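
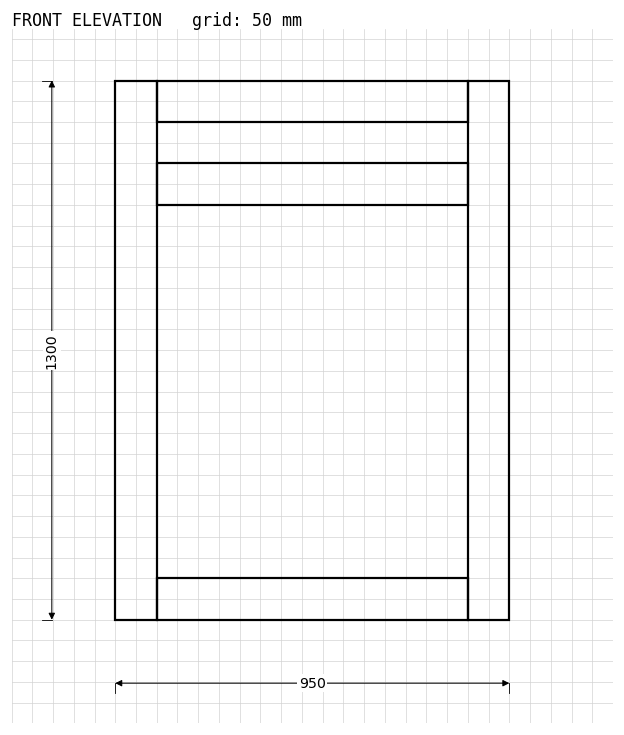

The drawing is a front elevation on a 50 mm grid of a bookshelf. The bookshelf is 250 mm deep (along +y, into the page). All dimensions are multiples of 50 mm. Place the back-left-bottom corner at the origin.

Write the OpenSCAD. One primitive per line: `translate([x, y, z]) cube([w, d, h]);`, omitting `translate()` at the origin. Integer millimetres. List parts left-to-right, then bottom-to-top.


cube([100, 250, 1300]);
translate([100, 0, 0]) cube([750, 250, 100]);
translate([100, 0, 1000]) cube([750, 250, 100]);
translate([100, 0, 1200]) cube([750, 250, 100]);
translate([850, 0, 0]) cube([100, 250, 1300]);


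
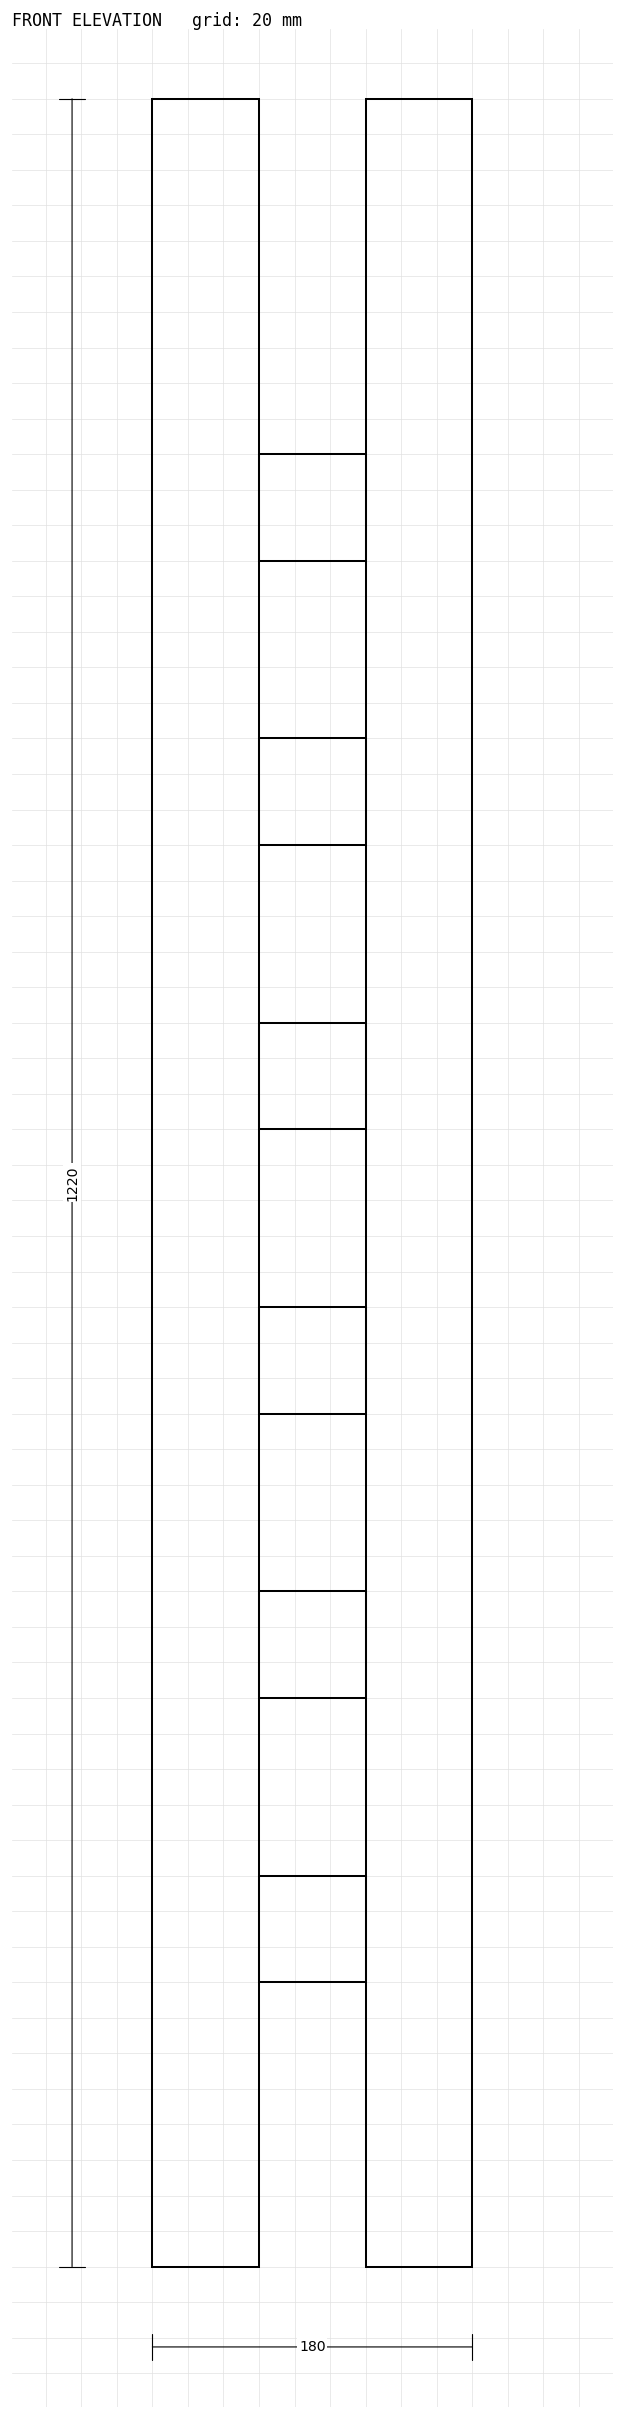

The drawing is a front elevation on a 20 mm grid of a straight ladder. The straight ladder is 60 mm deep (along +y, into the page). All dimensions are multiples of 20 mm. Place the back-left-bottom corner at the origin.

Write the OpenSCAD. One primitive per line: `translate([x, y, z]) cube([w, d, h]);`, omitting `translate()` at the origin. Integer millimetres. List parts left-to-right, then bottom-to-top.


cube([60, 60, 1220]);
translate([60, 0, 160]) cube([60, 60, 60]);
translate([60, 0, 320]) cube([60, 60, 60]);
translate([60, 0, 480]) cube([60, 60, 60]);
translate([60, 0, 640]) cube([60, 60, 60]);
translate([60, 0, 800]) cube([60, 60, 60]);
translate([60, 0, 960]) cube([60, 60, 60]);
translate([120, 0, 0]) cube([60, 60, 1220]);


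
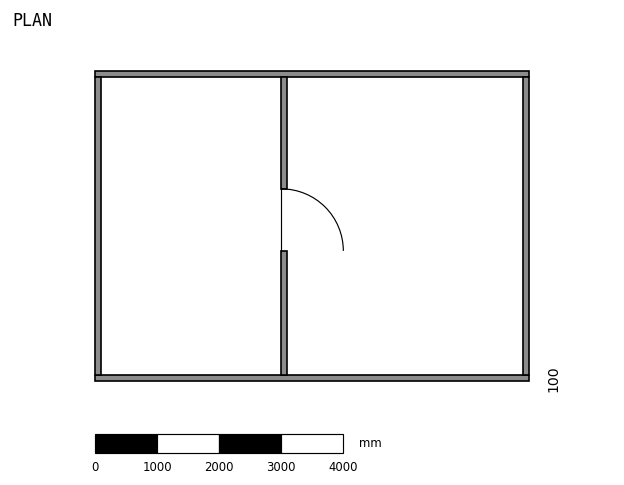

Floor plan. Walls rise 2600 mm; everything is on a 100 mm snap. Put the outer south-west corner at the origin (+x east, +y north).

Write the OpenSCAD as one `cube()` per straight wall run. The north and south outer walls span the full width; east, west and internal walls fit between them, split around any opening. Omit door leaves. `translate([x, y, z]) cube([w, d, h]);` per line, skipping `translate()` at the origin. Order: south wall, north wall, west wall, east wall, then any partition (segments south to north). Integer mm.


cube([7000, 100, 2600]);
translate([0, 4900, 0]) cube([7000, 100, 2600]);
translate([0, 100, 0]) cube([100, 4800, 2600]);
translate([6900, 100, 0]) cube([100, 4800, 2600]);
translate([3000, 100, 0]) cube([100, 2000, 2600]);
translate([3000, 3100, 0]) cube([100, 1800, 2600]);


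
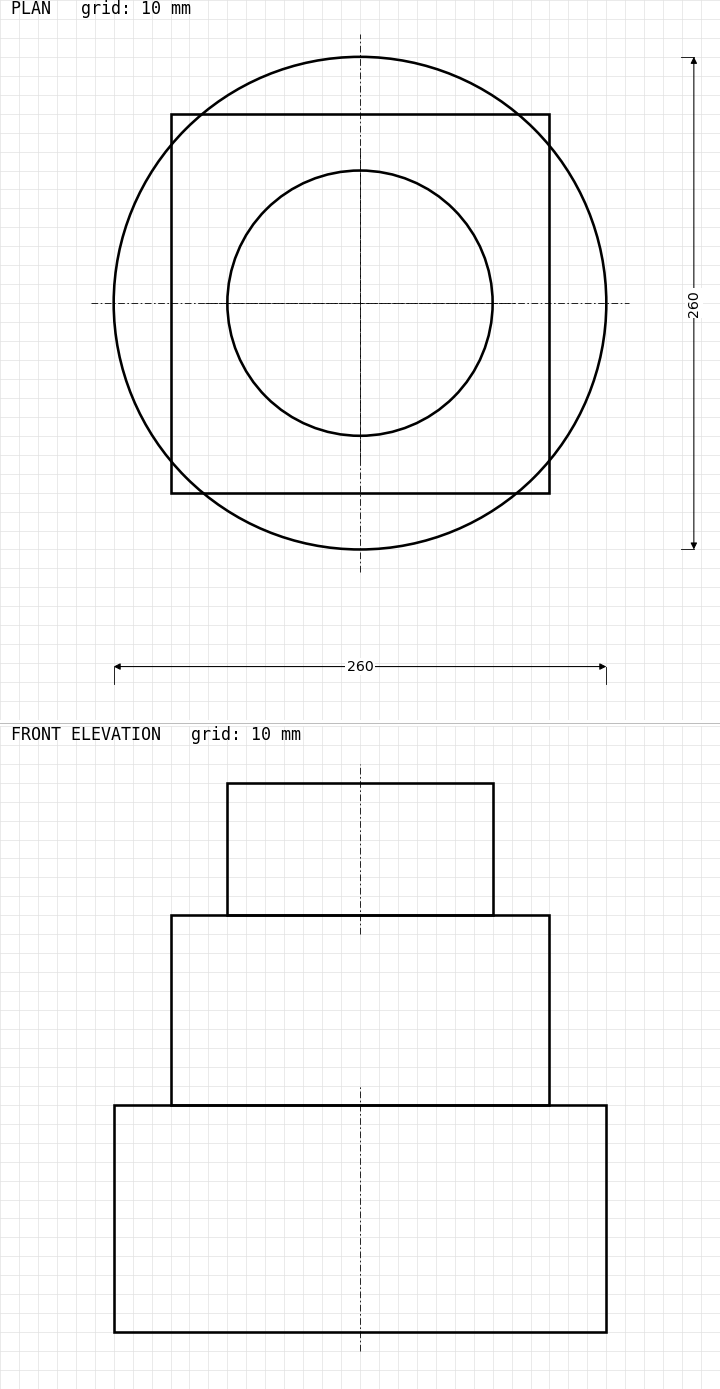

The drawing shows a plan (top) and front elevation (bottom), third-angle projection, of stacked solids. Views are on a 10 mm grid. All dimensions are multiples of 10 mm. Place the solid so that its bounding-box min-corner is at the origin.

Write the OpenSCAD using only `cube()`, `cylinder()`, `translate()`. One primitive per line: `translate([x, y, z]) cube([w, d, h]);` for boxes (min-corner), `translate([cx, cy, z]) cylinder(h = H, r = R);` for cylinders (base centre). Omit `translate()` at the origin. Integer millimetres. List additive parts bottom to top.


translate([130, 130, 0]) cylinder(h = 120, r = 130);
translate([30, 30, 120]) cube([200, 200, 100]);
translate([130, 130, 220]) cylinder(h = 70, r = 70);


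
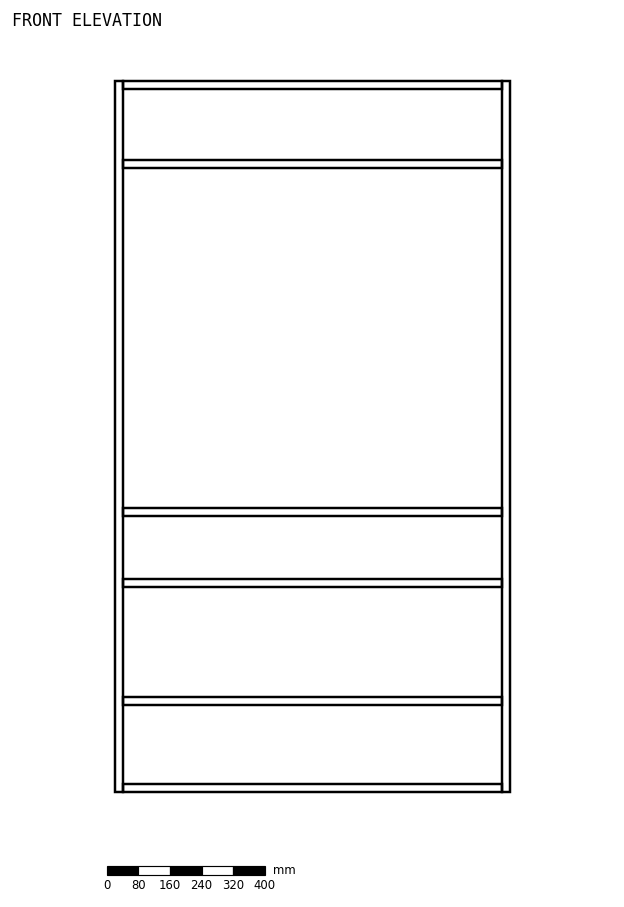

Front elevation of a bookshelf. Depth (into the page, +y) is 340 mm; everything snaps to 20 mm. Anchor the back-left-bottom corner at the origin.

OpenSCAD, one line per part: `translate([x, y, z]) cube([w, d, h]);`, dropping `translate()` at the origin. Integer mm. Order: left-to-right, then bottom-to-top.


cube([20, 340, 1800]);
translate([20, 0, 0]) cube([960, 340, 20]);
translate([20, 0, 220]) cube([960, 340, 20]);
translate([20, 0, 520]) cube([960, 340, 20]);
translate([20, 0, 700]) cube([960, 340, 20]);
translate([20, 0, 1580]) cube([960, 340, 20]);
translate([20, 0, 1780]) cube([960, 340, 20]);
translate([980, 0, 0]) cube([20, 340, 1800]);


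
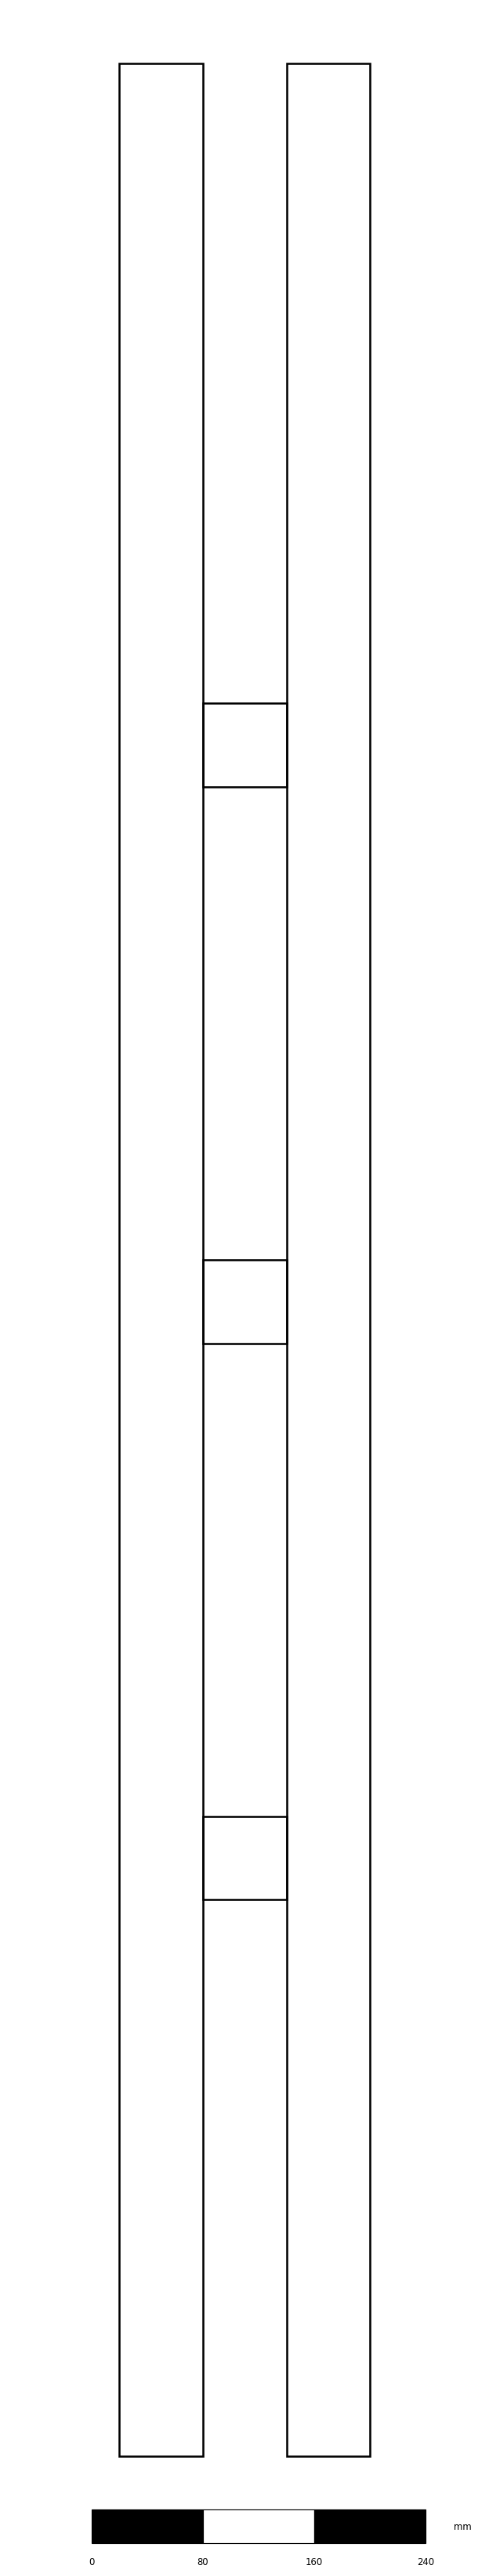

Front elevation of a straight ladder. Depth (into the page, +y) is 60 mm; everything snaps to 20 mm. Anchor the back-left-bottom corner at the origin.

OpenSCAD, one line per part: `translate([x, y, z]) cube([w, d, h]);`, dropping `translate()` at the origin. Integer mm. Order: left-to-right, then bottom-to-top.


cube([60, 60, 1720]);
translate([60, 0, 400]) cube([60, 60, 60]);
translate([60, 0, 800]) cube([60, 60, 60]);
translate([60, 0, 1200]) cube([60, 60, 60]);
translate([120, 0, 0]) cube([60, 60, 1720]);


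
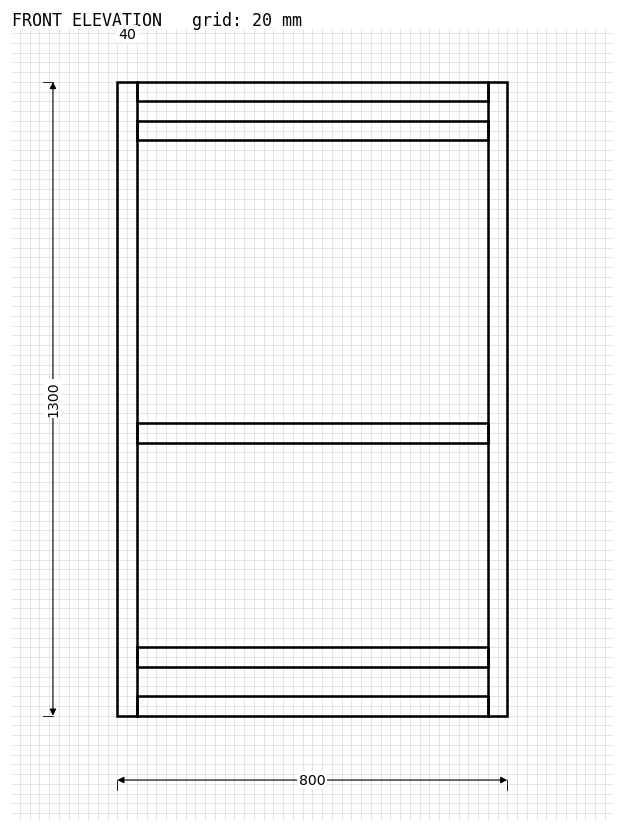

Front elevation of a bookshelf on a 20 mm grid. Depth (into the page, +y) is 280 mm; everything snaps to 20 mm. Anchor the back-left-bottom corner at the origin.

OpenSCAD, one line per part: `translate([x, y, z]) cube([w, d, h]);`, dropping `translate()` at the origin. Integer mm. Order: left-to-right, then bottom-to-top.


cube([40, 280, 1300]);
translate([40, 0, 0]) cube([720, 280, 40]);
translate([40, 0, 100]) cube([720, 280, 40]);
translate([40, 0, 560]) cube([720, 280, 40]);
translate([40, 0, 1180]) cube([720, 280, 40]);
translate([40, 0, 1260]) cube([720, 280, 40]);
translate([760, 0, 0]) cube([40, 280, 1300]);


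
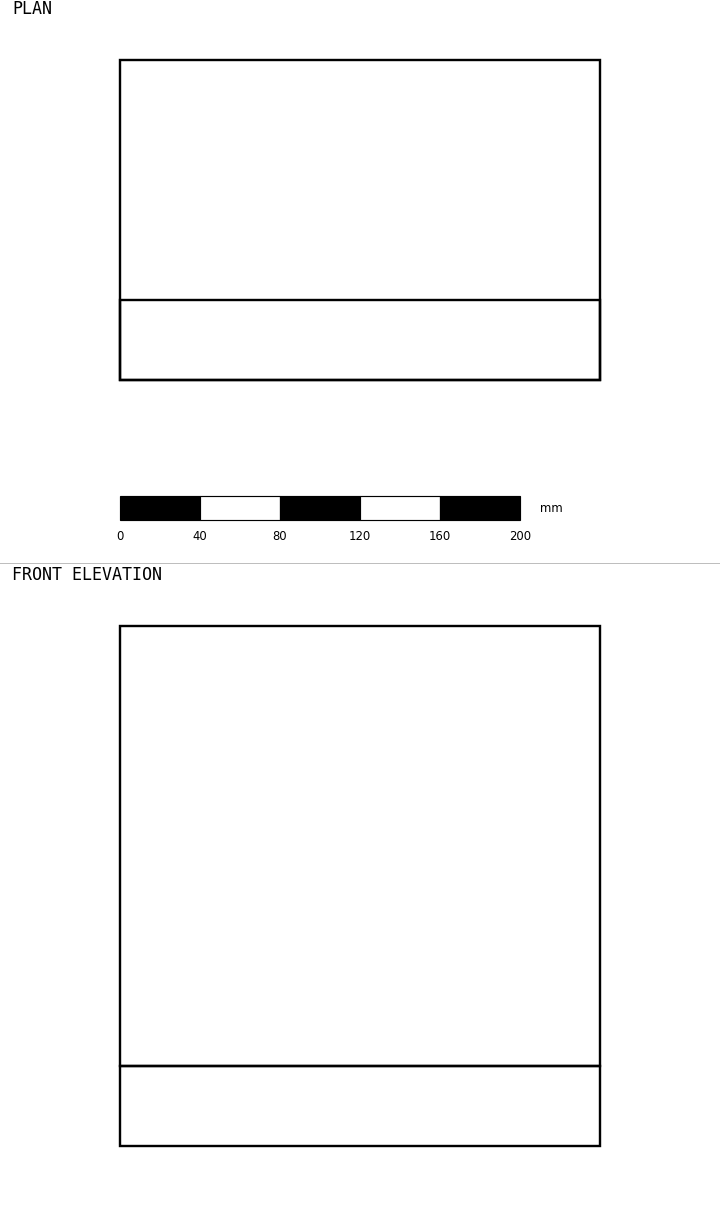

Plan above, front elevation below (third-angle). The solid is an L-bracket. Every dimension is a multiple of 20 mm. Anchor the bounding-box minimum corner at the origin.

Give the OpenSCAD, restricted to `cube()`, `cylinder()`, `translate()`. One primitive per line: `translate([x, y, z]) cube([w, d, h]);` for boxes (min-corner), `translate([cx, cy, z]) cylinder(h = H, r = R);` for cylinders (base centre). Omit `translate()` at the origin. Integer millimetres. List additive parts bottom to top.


cube([240, 160, 40]);
translate([0, 0, 40]) cube([240, 40, 220]);


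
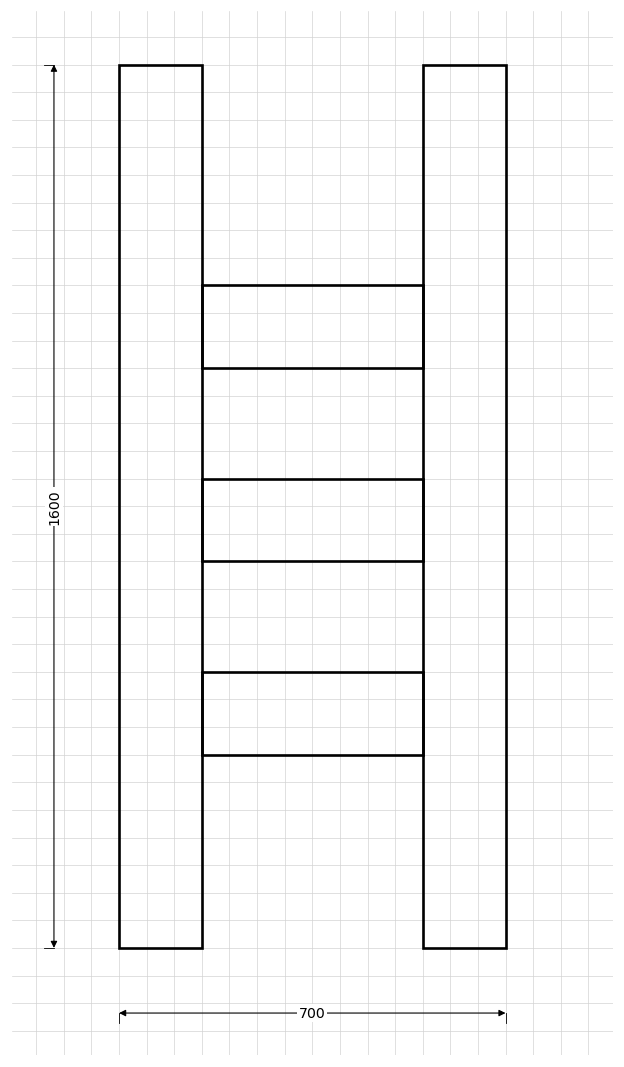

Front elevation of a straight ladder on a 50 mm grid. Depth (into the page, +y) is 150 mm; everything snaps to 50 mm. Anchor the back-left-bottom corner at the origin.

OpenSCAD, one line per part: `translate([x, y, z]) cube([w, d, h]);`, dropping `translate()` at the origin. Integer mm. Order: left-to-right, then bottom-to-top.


cube([150, 150, 1600]);
translate([150, 0, 350]) cube([400, 150, 150]);
translate([150, 0, 700]) cube([400, 150, 150]);
translate([150, 0, 1050]) cube([400, 150, 150]);
translate([550, 0, 0]) cube([150, 150, 1600]);


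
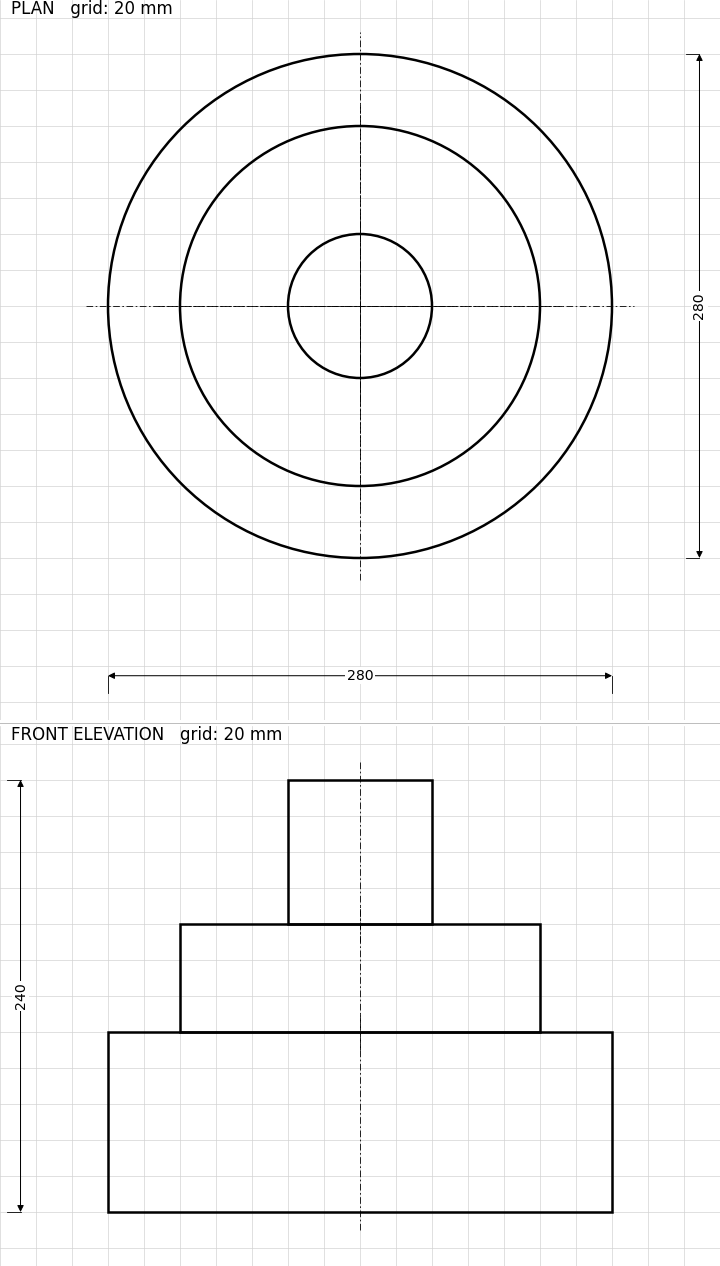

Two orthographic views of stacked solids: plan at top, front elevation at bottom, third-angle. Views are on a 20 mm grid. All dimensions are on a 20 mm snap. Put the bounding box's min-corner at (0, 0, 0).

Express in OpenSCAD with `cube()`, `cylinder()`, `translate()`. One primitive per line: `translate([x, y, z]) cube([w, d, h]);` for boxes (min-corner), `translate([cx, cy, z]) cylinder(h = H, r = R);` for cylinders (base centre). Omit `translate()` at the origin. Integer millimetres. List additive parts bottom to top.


translate([140, 140, 0]) cylinder(h = 100, r = 140);
translate([140, 140, 100]) cylinder(h = 60, r = 100);
translate([140, 140, 160]) cylinder(h = 80, r = 40);


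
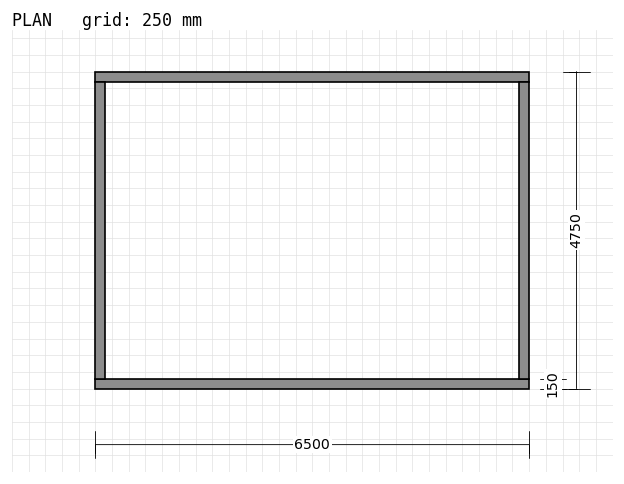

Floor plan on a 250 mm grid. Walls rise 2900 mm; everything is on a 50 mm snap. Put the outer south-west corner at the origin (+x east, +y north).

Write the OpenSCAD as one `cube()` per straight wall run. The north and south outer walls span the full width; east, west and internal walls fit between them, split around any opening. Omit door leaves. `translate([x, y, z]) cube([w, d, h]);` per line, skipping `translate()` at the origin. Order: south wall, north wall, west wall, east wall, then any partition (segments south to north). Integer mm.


cube([6500, 150, 2900]);
translate([0, 4600, 0]) cube([6500, 150, 2900]);
translate([0, 150, 0]) cube([150, 4450, 2900]);
translate([6350, 150, 0]) cube([150, 4450, 2900]);


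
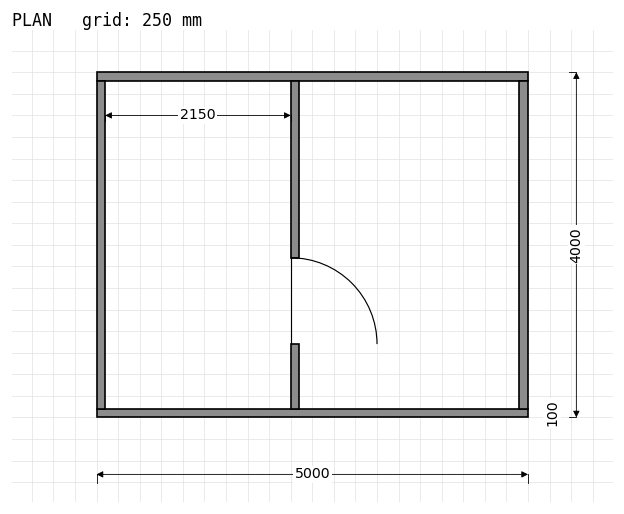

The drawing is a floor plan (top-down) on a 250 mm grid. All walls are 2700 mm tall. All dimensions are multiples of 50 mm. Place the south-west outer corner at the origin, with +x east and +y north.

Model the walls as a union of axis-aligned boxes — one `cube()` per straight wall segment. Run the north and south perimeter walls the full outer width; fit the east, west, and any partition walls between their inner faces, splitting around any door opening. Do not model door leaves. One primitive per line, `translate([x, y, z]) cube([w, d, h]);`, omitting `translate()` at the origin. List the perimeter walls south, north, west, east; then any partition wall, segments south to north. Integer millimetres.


cube([5000, 100, 2700]);
translate([0, 3900, 0]) cube([5000, 100, 2700]);
translate([0, 100, 0]) cube([100, 3800, 2700]);
translate([4900, 100, 0]) cube([100, 3800, 2700]);
translate([2250, 100, 0]) cube([100, 750, 2700]);
translate([2250, 1850, 0]) cube([100, 2050, 2700]);


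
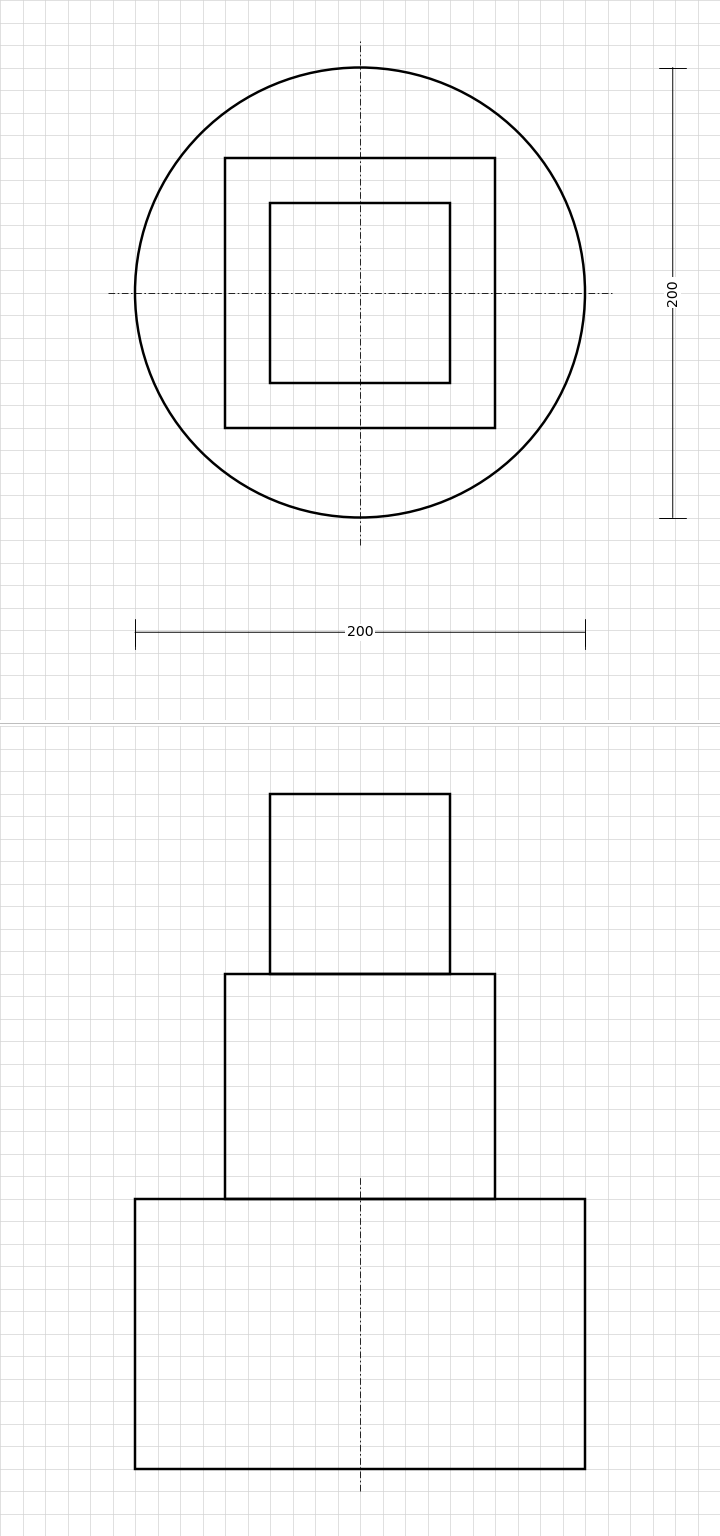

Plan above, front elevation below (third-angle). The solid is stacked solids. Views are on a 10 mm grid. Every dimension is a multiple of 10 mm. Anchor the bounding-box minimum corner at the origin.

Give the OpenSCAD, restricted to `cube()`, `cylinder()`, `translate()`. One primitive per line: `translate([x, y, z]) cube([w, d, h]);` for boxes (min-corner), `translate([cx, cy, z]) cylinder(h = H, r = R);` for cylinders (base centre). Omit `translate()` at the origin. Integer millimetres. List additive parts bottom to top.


translate([100, 100, 0]) cylinder(h = 120, r = 100);
translate([40, 40, 120]) cube([120, 120, 100]);
translate([60, 60, 220]) cube([80, 80, 80]);


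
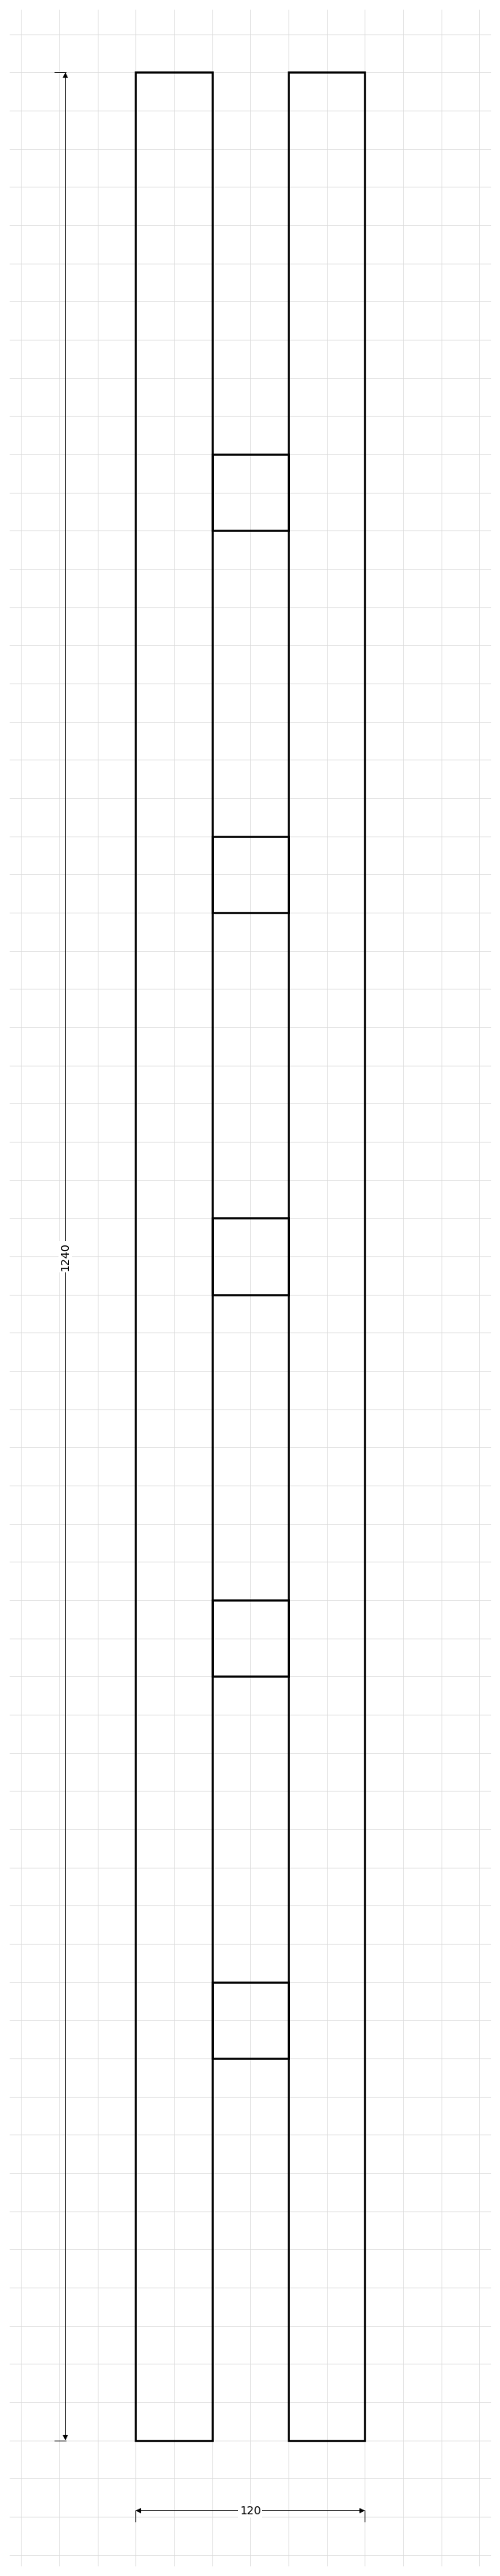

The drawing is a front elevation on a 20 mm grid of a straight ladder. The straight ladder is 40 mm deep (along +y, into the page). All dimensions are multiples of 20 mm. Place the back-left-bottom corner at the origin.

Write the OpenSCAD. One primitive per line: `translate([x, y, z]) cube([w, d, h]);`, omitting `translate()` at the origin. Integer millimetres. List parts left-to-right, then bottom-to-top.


cube([40, 40, 1240]);
translate([40, 0, 200]) cube([40, 40, 40]);
translate([40, 0, 400]) cube([40, 40, 40]);
translate([40, 0, 600]) cube([40, 40, 40]);
translate([40, 0, 800]) cube([40, 40, 40]);
translate([40, 0, 1000]) cube([40, 40, 40]);
translate([80, 0, 0]) cube([40, 40, 1240]);


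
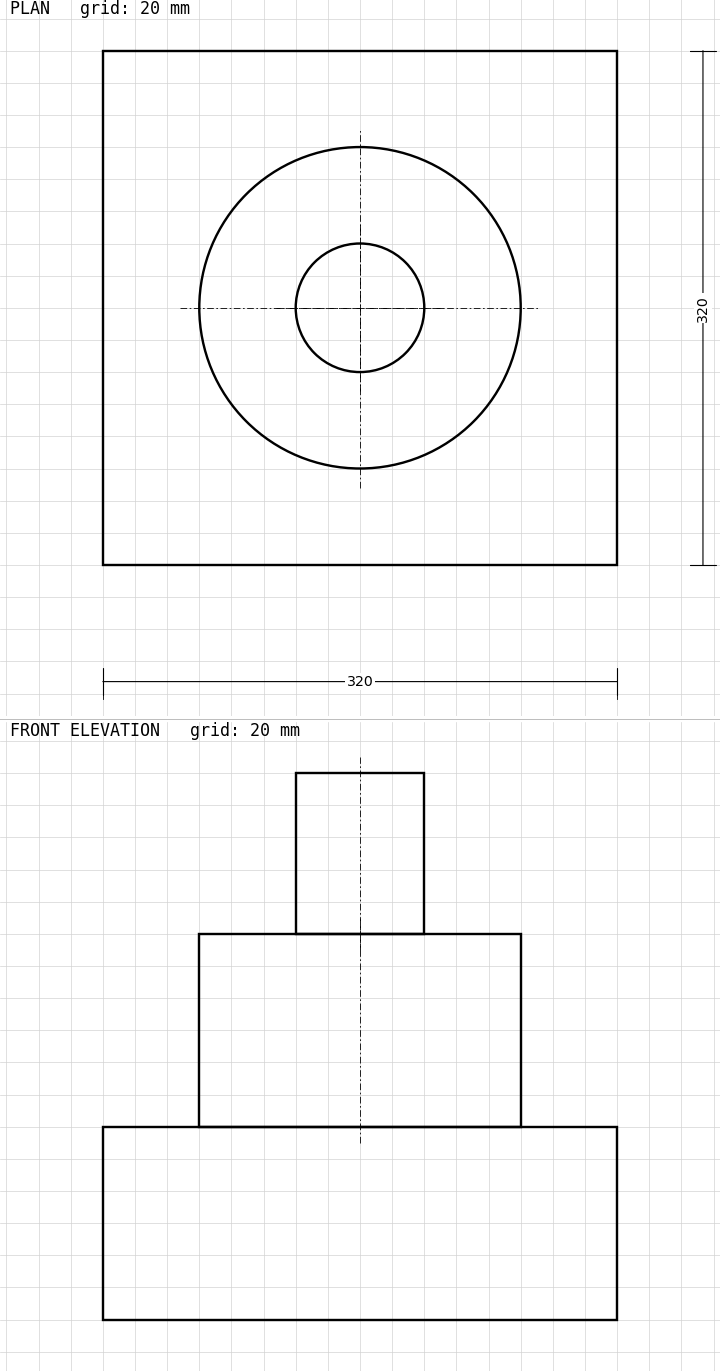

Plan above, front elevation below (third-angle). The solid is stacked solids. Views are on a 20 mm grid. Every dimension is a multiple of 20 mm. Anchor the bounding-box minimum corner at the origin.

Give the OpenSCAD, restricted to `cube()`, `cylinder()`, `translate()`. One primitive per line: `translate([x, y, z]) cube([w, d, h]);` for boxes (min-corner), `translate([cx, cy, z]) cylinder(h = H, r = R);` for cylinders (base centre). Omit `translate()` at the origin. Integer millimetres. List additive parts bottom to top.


cube([320, 320, 120]);
translate([160, 160, 120]) cylinder(h = 120, r = 100);
translate([160, 160, 240]) cylinder(h = 100, r = 40);


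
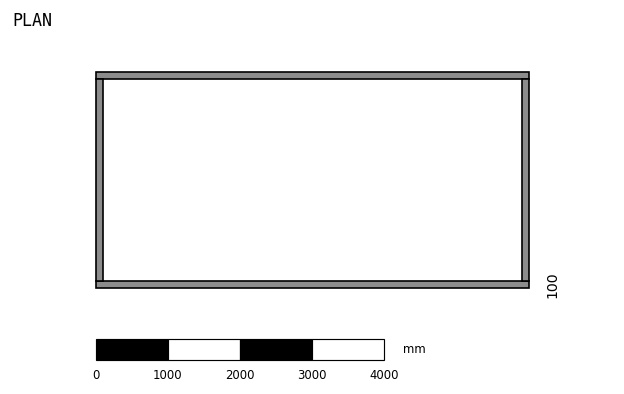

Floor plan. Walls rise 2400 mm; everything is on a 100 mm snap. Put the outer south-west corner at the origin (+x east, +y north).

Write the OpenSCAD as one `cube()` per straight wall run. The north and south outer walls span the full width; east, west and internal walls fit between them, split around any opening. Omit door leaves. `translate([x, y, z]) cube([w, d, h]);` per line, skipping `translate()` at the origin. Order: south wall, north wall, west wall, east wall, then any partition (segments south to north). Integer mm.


cube([6000, 100, 2400]);
translate([0, 2900, 0]) cube([6000, 100, 2400]);
translate([0, 100, 0]) cube([100, 2800, 2400]);
translate([5900, 100, 0]) cube([100, 2800, 2400]);


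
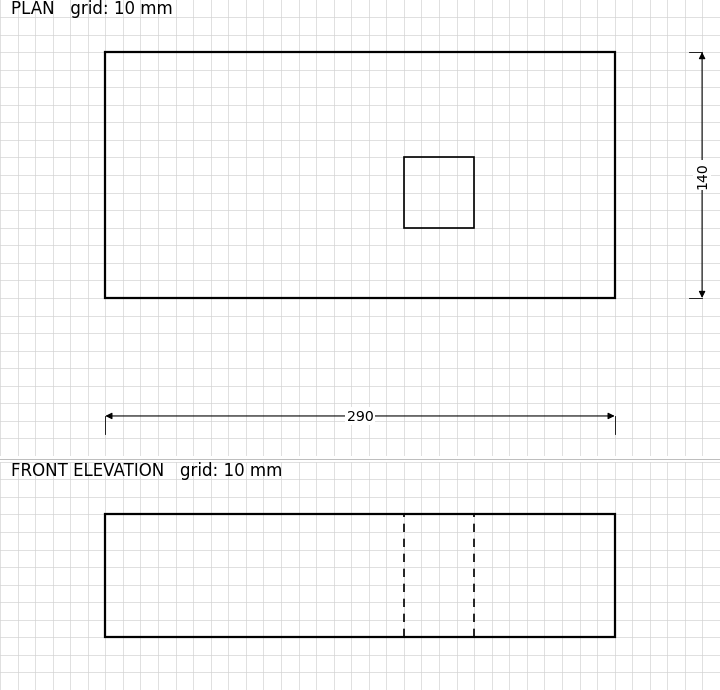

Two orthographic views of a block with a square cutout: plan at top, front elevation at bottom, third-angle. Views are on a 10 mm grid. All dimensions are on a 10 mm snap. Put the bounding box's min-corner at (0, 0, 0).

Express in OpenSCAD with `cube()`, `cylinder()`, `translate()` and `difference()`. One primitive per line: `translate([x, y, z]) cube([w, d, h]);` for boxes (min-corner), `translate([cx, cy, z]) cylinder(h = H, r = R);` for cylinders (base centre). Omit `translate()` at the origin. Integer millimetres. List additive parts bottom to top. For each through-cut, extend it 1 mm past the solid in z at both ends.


difference() {
  cube([290, 140, 70]);
  translate([170, 40, -1]) cube([40, 40, 72]);
}


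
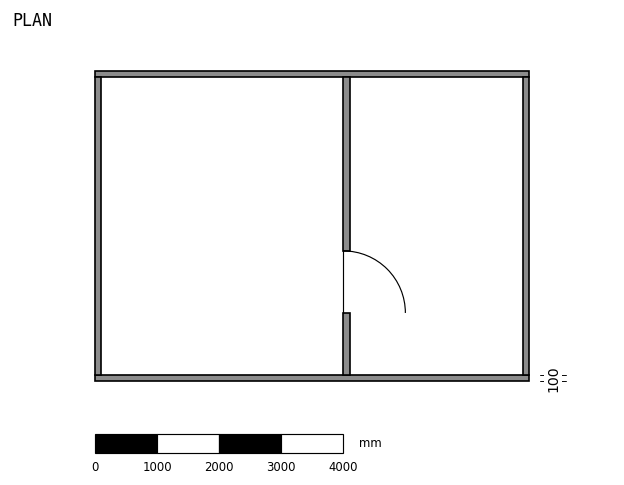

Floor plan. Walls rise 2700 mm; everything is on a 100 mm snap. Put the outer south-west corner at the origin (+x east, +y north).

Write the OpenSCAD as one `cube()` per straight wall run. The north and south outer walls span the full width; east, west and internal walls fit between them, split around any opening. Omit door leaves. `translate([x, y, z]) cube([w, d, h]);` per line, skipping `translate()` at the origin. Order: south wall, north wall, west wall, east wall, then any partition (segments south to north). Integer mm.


cube([7000, 100, 2700]);
translate([0, 4900, 0]) cube([7000, 100, 2700]);
translate([0, 100, 0]) cube([100, 4800, 2700]);
translate([6900, 100, 0]) cube([100, 4800, 2700]);
translate([4000, 100, 0]) cube([100, 1000, 2700]);
translate([4000, 2100, 0]) cube([100, 2800, 2700]);


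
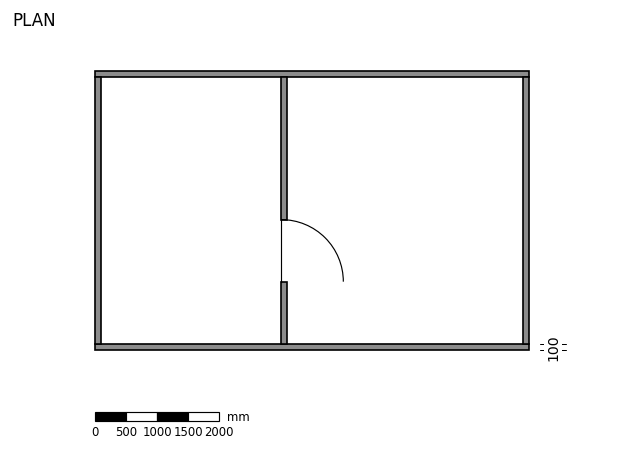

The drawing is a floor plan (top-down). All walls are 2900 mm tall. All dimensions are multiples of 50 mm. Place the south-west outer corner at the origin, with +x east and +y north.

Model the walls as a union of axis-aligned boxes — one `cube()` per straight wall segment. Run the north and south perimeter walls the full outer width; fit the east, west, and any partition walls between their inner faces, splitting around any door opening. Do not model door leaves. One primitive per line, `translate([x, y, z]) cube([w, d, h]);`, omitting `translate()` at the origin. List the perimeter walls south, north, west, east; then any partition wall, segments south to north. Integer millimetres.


cube([7000, 100, 2900]);
translate([0, 4400, 0]) cube([7000, 100, 2900]);
translate([0, 100, 0]) cube([100, 4300, 2900]);
translate([6900, 100, 0]) cube([100, 4300, 2900]);
translate([3000, 100, 0]) cube([100, 1000, 2900]);
translate([3000, 2100, 0]) cube([100, 2300, 2900]);


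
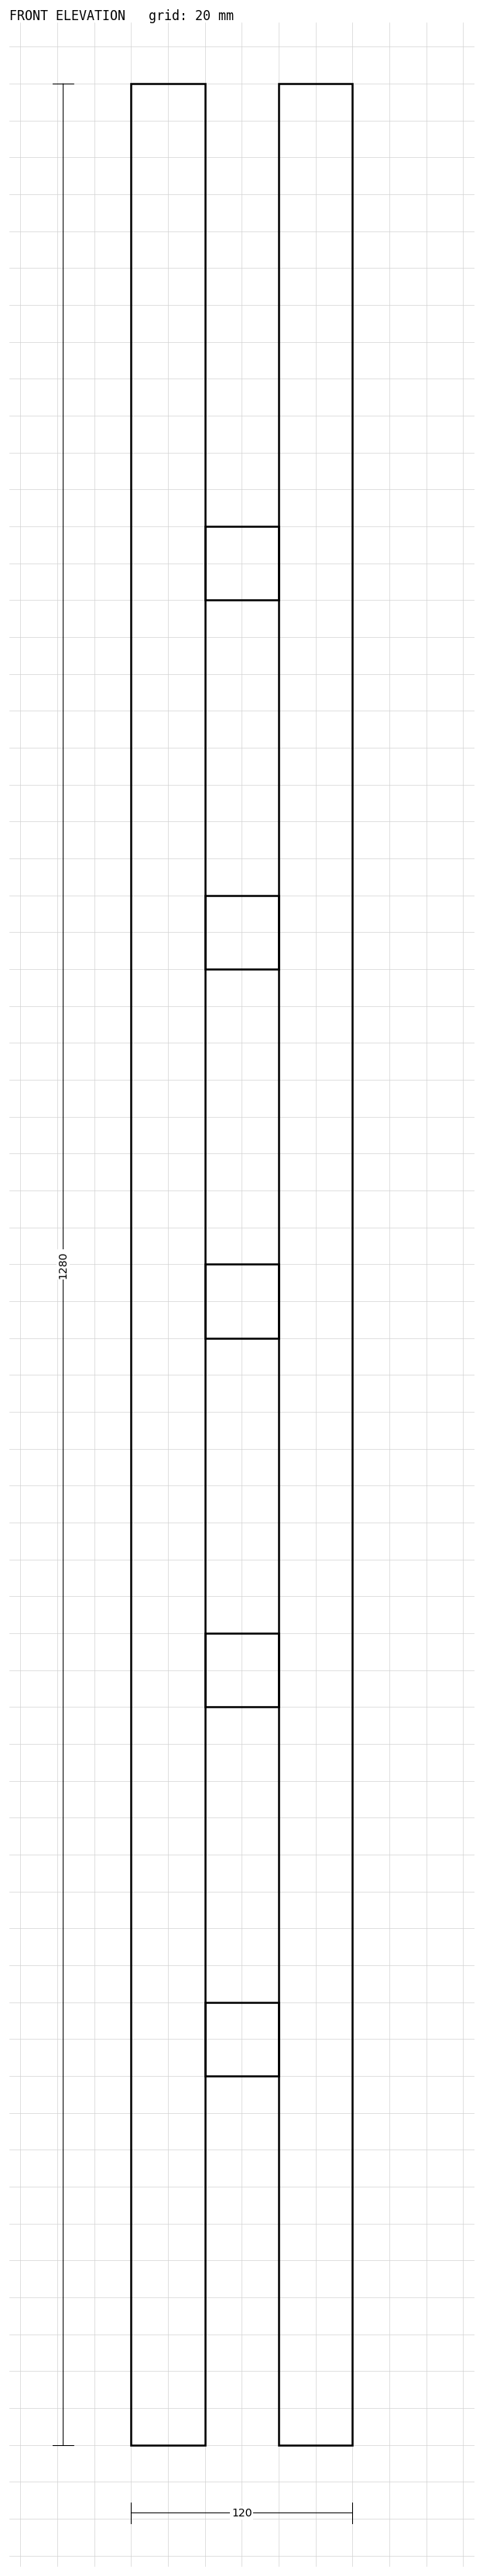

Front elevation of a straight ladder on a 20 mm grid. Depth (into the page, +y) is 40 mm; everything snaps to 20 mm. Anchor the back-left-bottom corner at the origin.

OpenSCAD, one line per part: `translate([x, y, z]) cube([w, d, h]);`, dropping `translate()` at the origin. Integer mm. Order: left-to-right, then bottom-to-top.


cube([40, 40, 1280]);
translate([40, 0, 200]) cube([40, 40, 40]);
translate([40, 0, 400]) cube([40, 40, 40]);
translate([40, 0, 600]) cube([40, 40, 40]);
translate([40, 0, 800]) cube([40, 40, 40]);
translate([40, 0, 1000]) cube([40, 40, 40]);
translate([80, 0, 0]) cube([40, 40, 1280]);


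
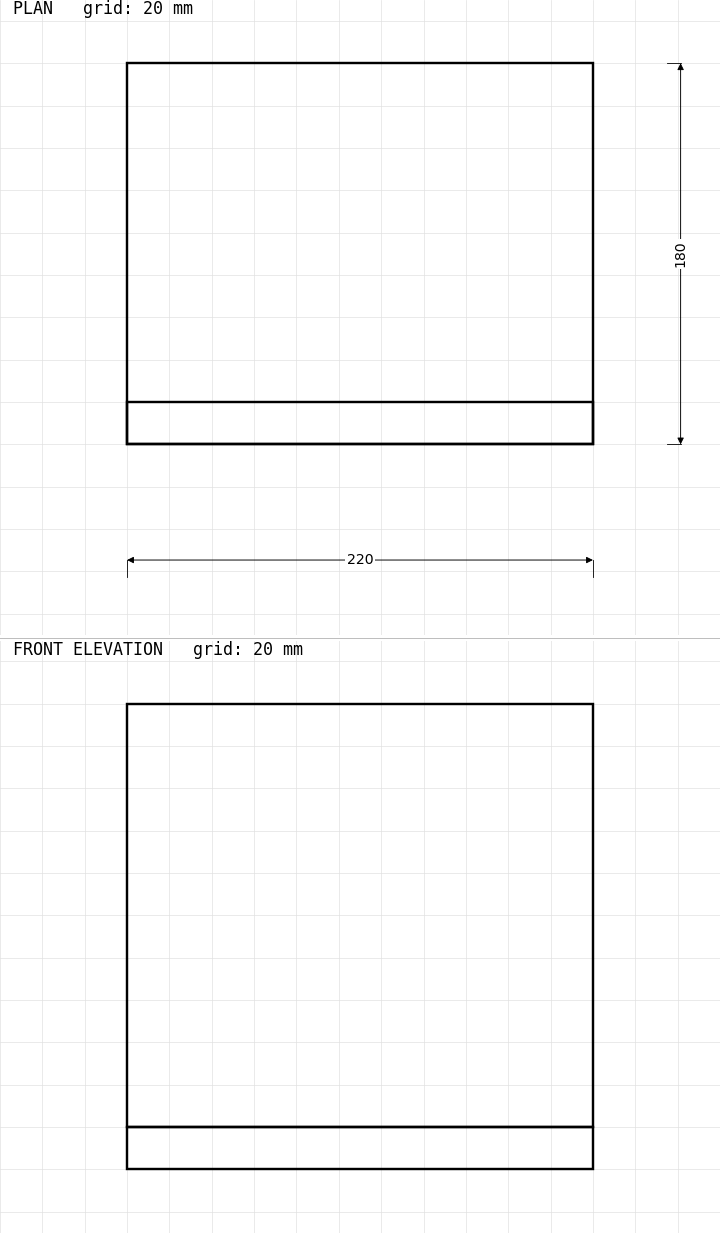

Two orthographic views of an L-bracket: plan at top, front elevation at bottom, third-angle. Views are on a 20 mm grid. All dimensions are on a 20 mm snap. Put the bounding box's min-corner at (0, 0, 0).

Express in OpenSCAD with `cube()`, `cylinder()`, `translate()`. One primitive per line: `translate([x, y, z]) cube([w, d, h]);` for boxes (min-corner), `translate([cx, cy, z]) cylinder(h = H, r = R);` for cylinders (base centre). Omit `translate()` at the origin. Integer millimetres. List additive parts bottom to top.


cube([220, 180, 20]);
translate([0, 0, 20]) cube([220, 20, 200]);


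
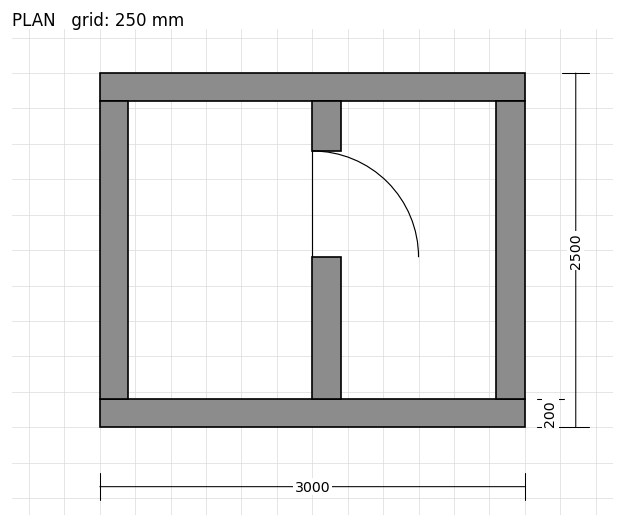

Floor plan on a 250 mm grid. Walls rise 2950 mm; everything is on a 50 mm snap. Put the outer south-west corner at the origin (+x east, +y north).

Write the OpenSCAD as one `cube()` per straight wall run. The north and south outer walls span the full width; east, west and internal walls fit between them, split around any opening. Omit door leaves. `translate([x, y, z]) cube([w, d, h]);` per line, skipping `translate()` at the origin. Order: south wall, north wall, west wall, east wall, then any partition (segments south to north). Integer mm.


cube([3000, 200, 2950]);
translate([0, 2300, 0]) cube([3000, 200, 2950]);
translate([0, 200, 0]) cube([200, 2100, 2950]);
translate([2800, 200, 0]) cube([200, 2100, 2950]);
translate([1500, 200, 0]) cube([200, 1000, 2950]);
translate([1500, 1950, 0]) cube([200, 350, 2950]);


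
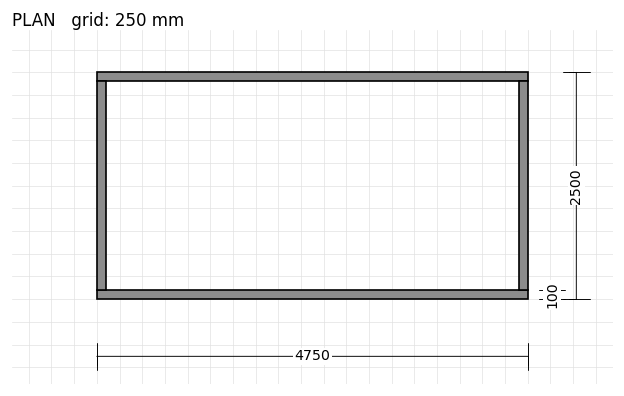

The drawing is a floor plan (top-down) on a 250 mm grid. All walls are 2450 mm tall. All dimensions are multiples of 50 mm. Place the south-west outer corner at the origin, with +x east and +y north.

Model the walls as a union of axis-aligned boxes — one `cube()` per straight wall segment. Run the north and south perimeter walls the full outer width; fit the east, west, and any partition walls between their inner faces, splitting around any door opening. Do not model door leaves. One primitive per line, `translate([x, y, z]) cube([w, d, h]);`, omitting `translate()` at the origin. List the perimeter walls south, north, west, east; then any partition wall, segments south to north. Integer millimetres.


cube([4750, 100, 2450]);
translate([0, 2400, 0]) cube([4750, 100, 2450]);
translate([0, 100, 0]) cube([100, 2300, 2450]);
translate([4650, 100, 0]) cube([100, 2300, 2450]);


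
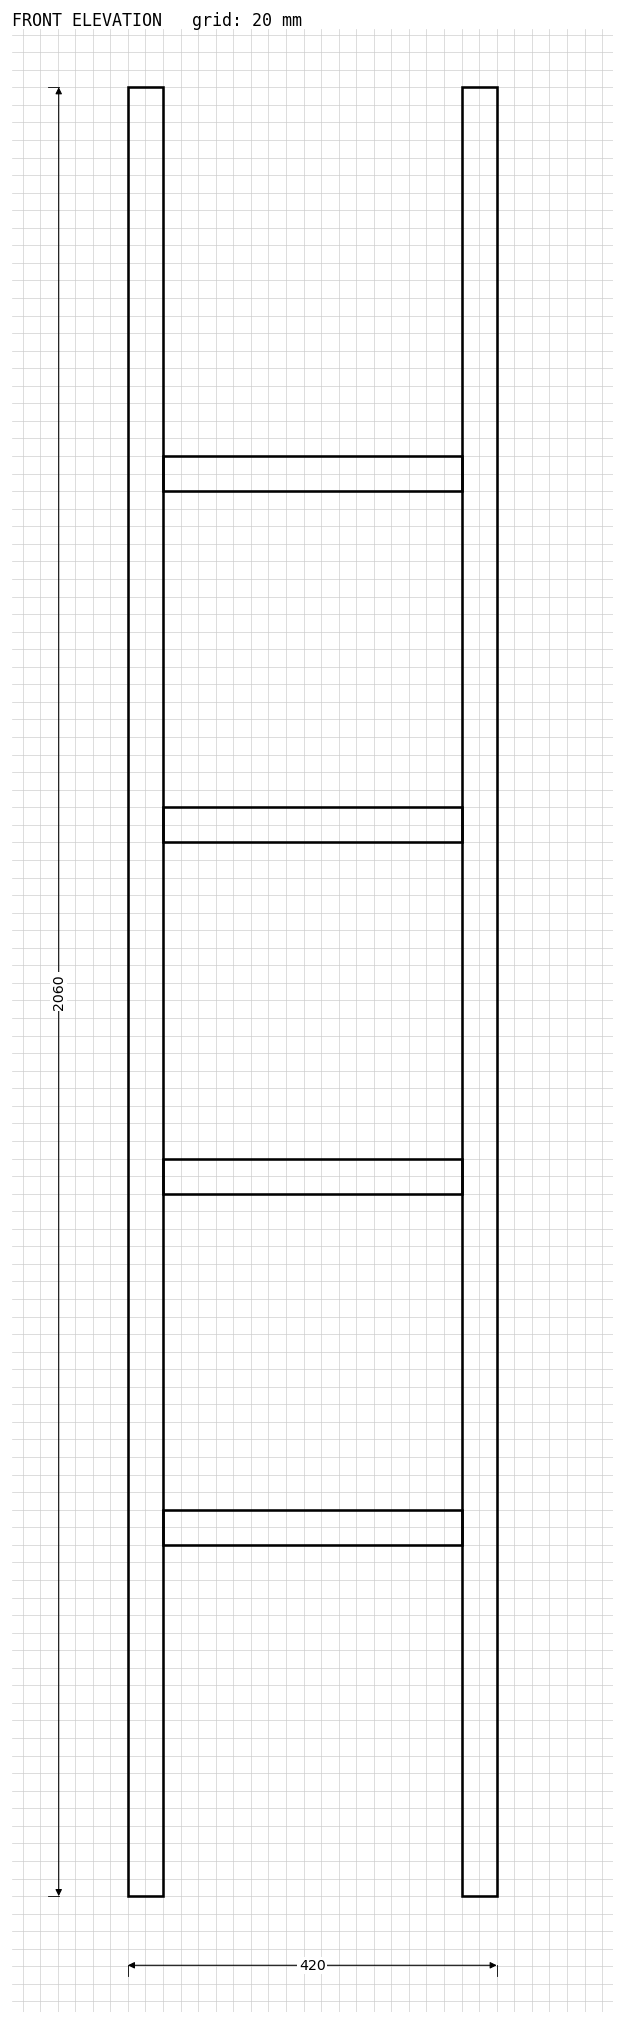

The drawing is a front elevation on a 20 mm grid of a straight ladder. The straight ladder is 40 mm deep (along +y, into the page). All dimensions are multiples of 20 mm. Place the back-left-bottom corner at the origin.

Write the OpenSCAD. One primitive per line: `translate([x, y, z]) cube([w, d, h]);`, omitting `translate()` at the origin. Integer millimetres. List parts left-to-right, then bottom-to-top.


cube([40, 40, 2060]);
translate([40, 0, 400]) cube([340, 40, 40]);
translate([40, 0, 800]) cube([340, 40, 40]);
translate([40, 0, 1200]) cube([340, 40, 40]);
translate([40, 0, 1600]) cube([340, 40, 40]);
translate([380, 0, 0]) cube([40, 40, 2060]);


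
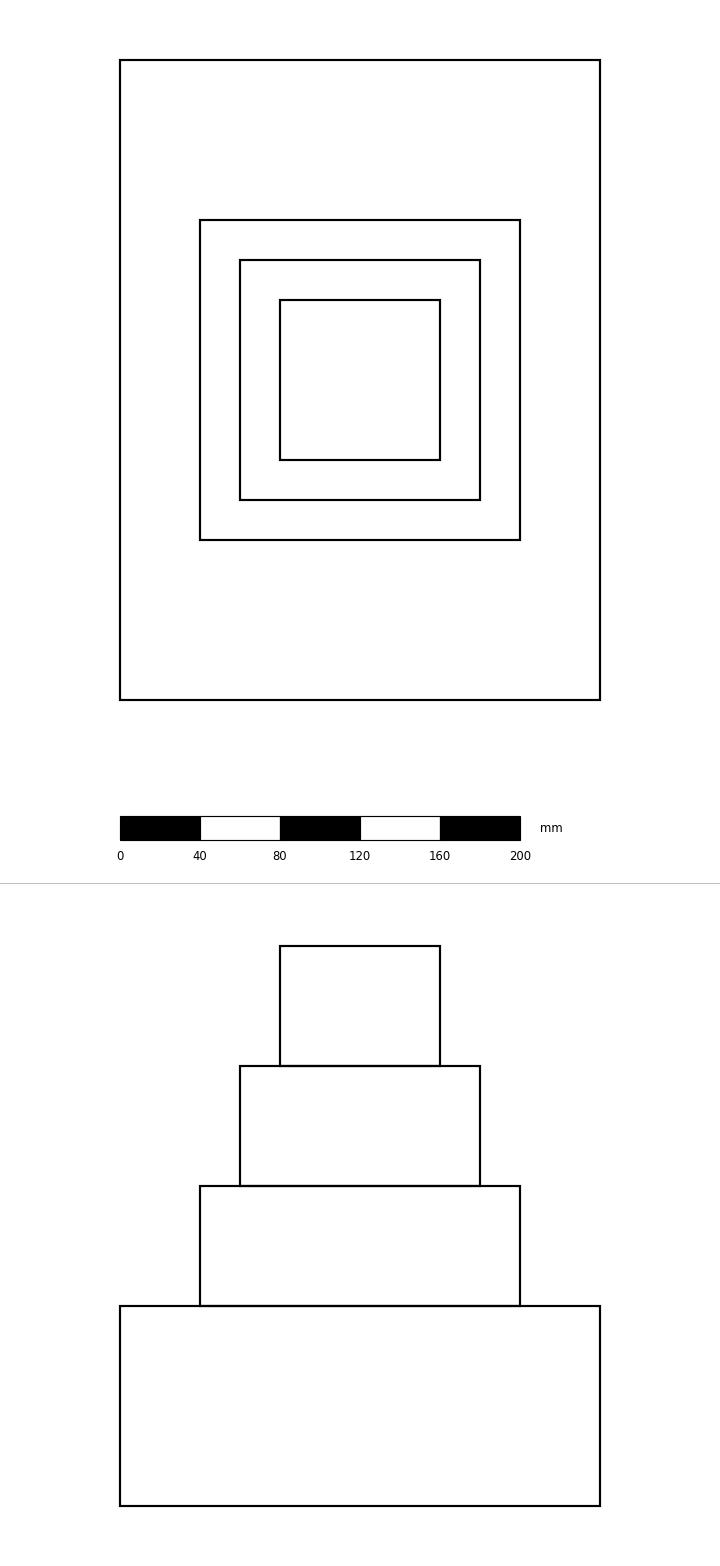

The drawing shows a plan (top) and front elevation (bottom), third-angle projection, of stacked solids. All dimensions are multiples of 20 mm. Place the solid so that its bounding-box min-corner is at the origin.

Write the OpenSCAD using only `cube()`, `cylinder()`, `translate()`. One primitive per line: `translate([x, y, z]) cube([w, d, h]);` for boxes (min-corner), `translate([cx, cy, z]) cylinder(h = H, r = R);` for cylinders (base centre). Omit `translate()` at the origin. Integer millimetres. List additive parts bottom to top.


cube([240, 320, 100]);
translate([40, 80, 100]) cube([160, 160, 60]);
translate([60, 100, 160]) cube([120, 120, 60]);
translate([80, 120, 220]) cube([80, 80, 60]);


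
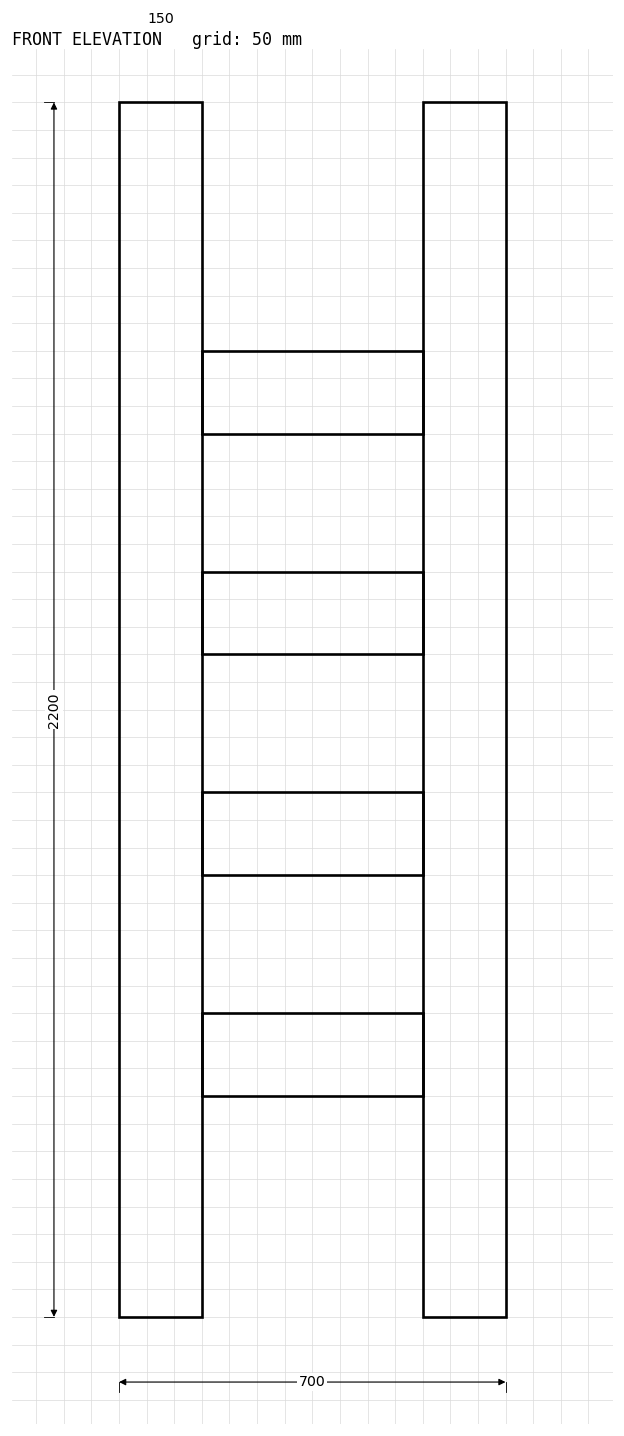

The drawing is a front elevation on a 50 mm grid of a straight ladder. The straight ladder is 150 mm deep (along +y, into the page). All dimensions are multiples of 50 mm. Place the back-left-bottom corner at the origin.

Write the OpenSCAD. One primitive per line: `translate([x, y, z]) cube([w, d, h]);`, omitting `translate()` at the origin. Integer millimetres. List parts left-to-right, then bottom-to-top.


cube([150, 150, 2200]);
translate([150, 0, 400]) cube([400, 150, 150]);
translate([150, 0, 800]) cube([400, 150, 150]);
translate([150, 0, 1200]) cube([400, 150, 150]);
translate([150, 0, 1600]) cube([400, 150, 150]);
translate([550, 0, 0]) cube([150, 150, 2200]);


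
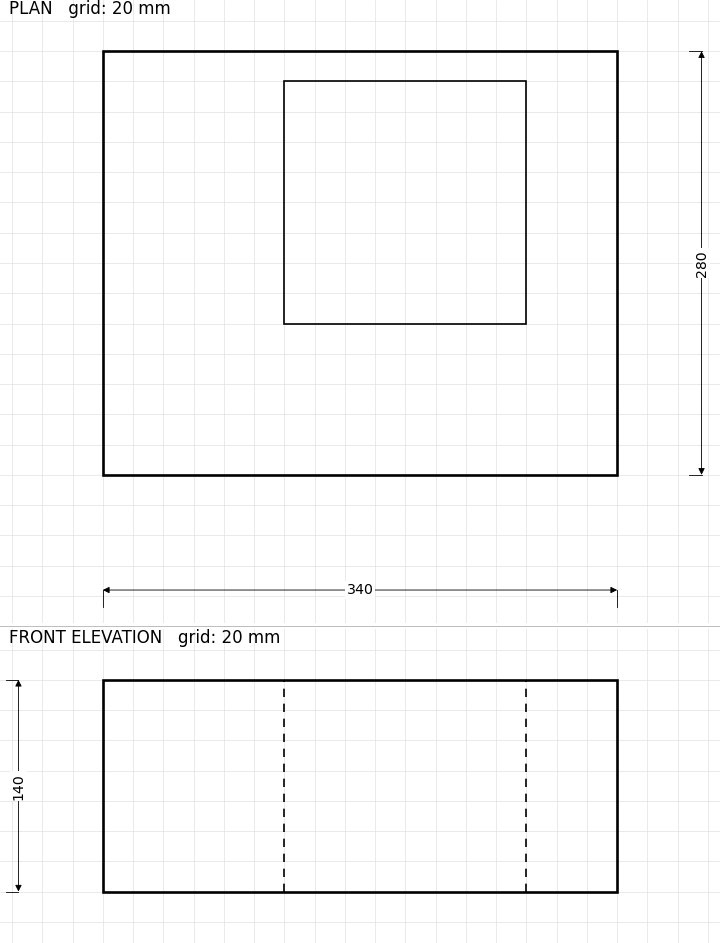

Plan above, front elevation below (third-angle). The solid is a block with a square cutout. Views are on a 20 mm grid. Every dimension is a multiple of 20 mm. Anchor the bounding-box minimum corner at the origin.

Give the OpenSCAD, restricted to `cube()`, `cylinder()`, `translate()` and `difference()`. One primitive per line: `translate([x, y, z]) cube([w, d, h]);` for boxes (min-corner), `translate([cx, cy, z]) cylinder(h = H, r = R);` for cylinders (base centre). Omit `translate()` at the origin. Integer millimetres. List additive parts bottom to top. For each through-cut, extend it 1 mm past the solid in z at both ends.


difference() {
  cube([340, 280, 140]);
  translate([120, 100, -1]) cube([160, 160, 142]);
}


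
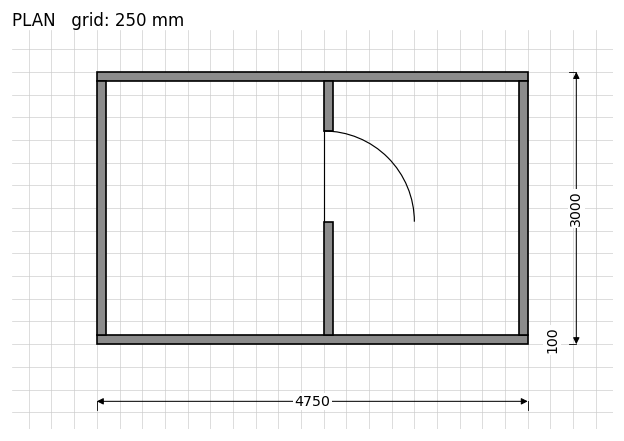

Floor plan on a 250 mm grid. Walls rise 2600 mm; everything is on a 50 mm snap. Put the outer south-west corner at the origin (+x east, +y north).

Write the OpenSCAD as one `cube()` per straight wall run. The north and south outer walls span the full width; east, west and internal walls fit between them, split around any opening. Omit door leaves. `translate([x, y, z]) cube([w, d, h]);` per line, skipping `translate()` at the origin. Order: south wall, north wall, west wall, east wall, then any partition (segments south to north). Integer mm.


cube([4750, 100, 2600]);
translate([0, 2900, 0]) cube([4750, 100, 2600]);
translate([0, 100, 0]) cube([100, 2800, 2600]);
translate([4650, 100, 0]) cube([100, 2800, 2600]);
translate([2500, 100, 0]) cube([100, 1250, 2600]);
translate([2500, 2350, 0]) cube([100, 550, 2600]);


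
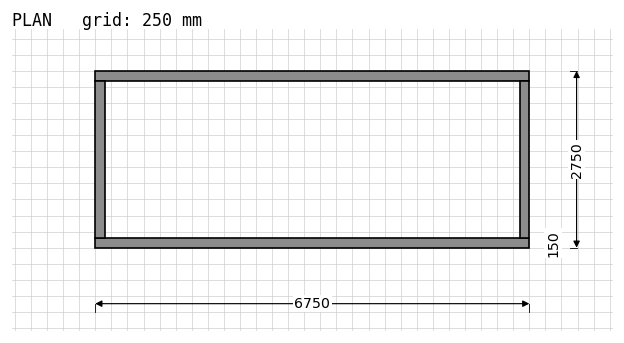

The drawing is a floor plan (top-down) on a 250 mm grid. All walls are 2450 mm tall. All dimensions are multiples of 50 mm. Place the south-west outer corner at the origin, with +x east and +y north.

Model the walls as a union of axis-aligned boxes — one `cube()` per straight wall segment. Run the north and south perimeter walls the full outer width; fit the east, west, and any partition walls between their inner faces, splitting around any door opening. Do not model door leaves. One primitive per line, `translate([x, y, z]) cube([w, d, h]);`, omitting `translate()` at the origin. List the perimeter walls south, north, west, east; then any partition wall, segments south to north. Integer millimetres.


cube([6750, 150, 2450]);
translate([0, 2600, 0]) cube([6750, 150, 2450]);
translate([0, 150, 0]) cube([150, 2450, 2450]);
translate([6600, 150, 0]) cube([150, 2450, 2450]);


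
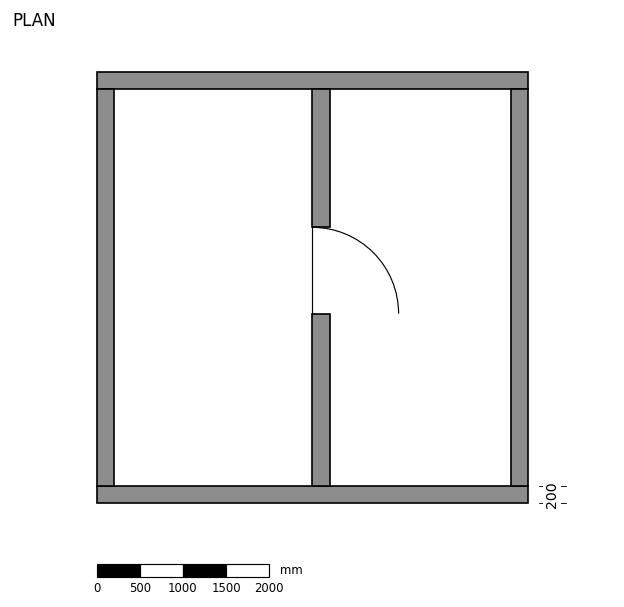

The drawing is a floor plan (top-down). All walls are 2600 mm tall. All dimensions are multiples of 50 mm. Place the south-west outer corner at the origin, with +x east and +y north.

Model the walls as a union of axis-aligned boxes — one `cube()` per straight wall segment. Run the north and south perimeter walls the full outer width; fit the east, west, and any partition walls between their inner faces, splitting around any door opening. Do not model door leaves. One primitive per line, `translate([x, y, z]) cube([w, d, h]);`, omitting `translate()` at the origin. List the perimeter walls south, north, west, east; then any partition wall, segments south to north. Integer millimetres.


cube([5000, 200, 2600]);
translate([0, 4800, 0]) cube([5000, 200, 2600]);
translate([0, 200, 0]) cube([200, 4600, 2600]);
translate([4800, 200, 0]) cube([200, 4600, 2600]);
translate([2500, 200, 0]) cube([200, 2000, 2600]);
translate([2500, 3200, 0]) cube([200, 1600, 2600]);


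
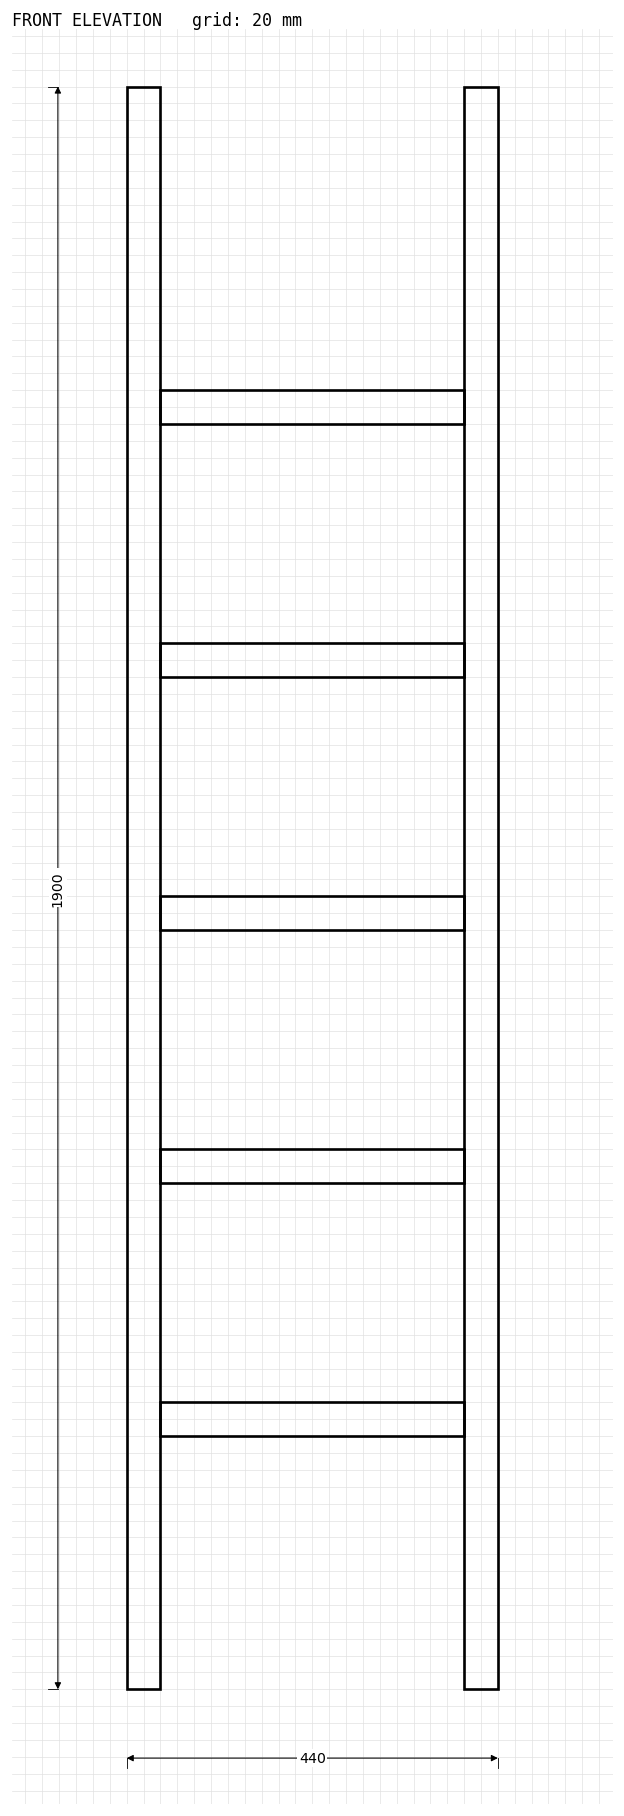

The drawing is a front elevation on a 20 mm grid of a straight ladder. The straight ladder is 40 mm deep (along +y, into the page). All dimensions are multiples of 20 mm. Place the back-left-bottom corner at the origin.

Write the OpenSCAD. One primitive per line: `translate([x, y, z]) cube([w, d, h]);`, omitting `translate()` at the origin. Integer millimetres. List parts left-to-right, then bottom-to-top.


cube([40, 40, 1900]);
translate([40, 0, 300]) cube([360, 40, 40]);
translate([40, 0, 600]) cube([360, 40, 40]);
translate([40, 0, 900]) cube([360, 40, 40]);
translate([40, 0, 1200]) cube([360, 40, 40]);
translate([40, 0, 1500]) cube([360, 40, 40]);
translate([400, 0, 0]) cube([40, 40, 1900]);


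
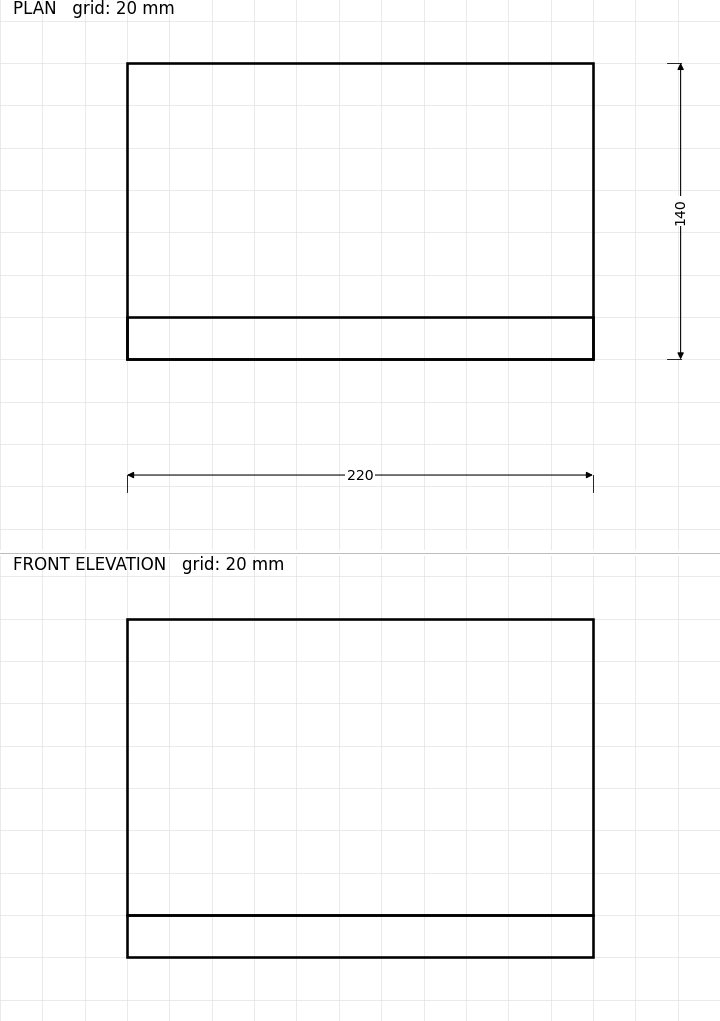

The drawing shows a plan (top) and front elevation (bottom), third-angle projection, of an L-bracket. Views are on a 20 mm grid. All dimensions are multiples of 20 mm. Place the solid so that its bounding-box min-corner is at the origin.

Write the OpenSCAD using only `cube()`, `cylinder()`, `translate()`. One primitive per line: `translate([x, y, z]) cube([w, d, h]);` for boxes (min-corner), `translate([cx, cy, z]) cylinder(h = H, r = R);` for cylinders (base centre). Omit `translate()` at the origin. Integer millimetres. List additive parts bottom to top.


cube([220, 140, 20]);
translate([0, 0, 20]) cube([220, 20, 140]);
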